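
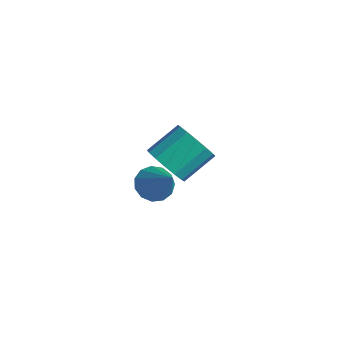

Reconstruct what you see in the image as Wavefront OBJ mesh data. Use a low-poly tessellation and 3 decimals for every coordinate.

v 0.32 -3.829 3.314
v 0.695 -4.191 2.893
v 1.48 -3.971 4.466
v 0.792 -3.83 2.839
v 0.74 -3.469 2.936
v 0.554 -3.222 3.154
v 0.294 -3.169 3.422
v 0.042 -3.325 3.656
v -0.121 -3.641 3.782
v -0.144 -4.017 3.759
v -0.02 -4.334 3.595
v 0.212 -4.49 3.342
v 0.479 -4.437 3.08
v -3.059 -0.982 0.522
v -2.365 -0.711 0.035
v -2.248 0.493 0.87
v -2.941 0.222 1.358
v -2.735 -0.531 -0.173
v -2.617 0.673 0.662
v -3.191 -0.472 -0.195
v -3.073 0.732 0.641
v -3.612 -0.549 -0.024
v -3.494 0.655 0.811
v -3.885 -0.742 0.293
v -3.767 0.462 1.128
v -3.936 -1 0.672
v -3.818 0.204 1.507
v -3.752 -1.253 1.01
v -3.635 -0.049 1.845
v -3.383 -1.433 1.218
v -3.265 -0.229 2.053
v -2.927 -1.492 1.239
v -2.809 -0.288 2.075
v -2.506 -1.415 1.069
v -2.388 -0.211 1.904
v -2.233 -1.222 0.752
v -2.115 -0.018 1.587
v -2.182 -0.964 0.373
v -2.064 0.24 1.208
f 2 1 4
f 2 4 3
f 4 1 5
f 4 5 3
f 5 1 6
f 5 6 3
f 6 1 7
f 6 7 3
f 7 1 8
f 7 8 3
f 8 1 9
f 8 9 3
f 9 1 10
f 9 10 3
f 10 1 11
f 10 11 3
f 11 1 12
f 11 12 3
f 12 1 13
f 12 13 3
f 13 1 2
f 13 2 3
f 15 14 18
f 15 18 16
f 16 18 19
f 16 19 17
f 18 14 20
f 18 20 19
f 19 20 21
f 19 21 17
f 20 14 22
f 20 22 21
f 21 22 23
f 21 23 17
f 22 14 24
f 22 24 23
f 23 24 25
f 23 25 17
f 24 14 26
f 24 26 25
f 25 26 27
f 25 27 17
f 26 14 28
f 26 28 27
f 27 28 29
f 27 29 17
f 28 14 30
f 28 30 29
f 29 30 31
f 29 31 17
f 30 14 32
f 30 32 31
f 31 32 33
f 31 33 17
f 32 14 34
f 32 34 33
f 33 34 35
f 33 35 17
f 34 14 36
f 34 36 35
f 35 36 37
f 35 37 17
f 36 14 38
f 36 38 37
f 37 38 39
f 37 39 17
f 38 14 15
f 38 15 39
f 39 15 16
f 39 16 17



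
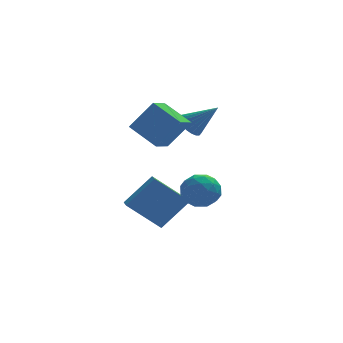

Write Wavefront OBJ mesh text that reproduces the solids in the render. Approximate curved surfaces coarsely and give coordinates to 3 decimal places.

v -0.218 0.034 -3.868
v 1.134 0.373 -2.42
v -0.216 1.017 -4.1
v 1.136 1.356 -2.652
v 1.344 -0.296 -5.248
v 2.696 0.043 -3.8
v 1.346 0.687 -5.48
v 2.698 1.026 -4.032
v 3.159 3.295 -0.223
v 3.653 3.805 -0.522
v 4.421 2.805 1.023
v 3.502 3.981 -0.3
v 3.292 4.037 -0.065
v 3.059 3.966 0.142
v 2.843 3.778 0.286
v 2.682 3.507 0.343
v 2.604 3.199 0.301
v 2.621 2.908 0.169
v 2.732 2.684 -0.032
v 2.917 2.566 -0.265
v 3.143 2.573 -0.491
v 3.373 2.706 -0.671
v 3.565 2.94 -0.773
v 3.687 3.236 -0.781
v 3.719 3.542 -0.692
v 1.826 1.089 -0.662
v 1.155 0.027 -0.227
v 0.731 2.145 0.223
v 0.059 1.083 0.659
v 2.921 0.997 0.801
v 2.249 -0.065 1.237
v 1.825 2.053 1.687
v 1.154 0.991 2.122
v 2.757 -1.797 -1.419
v 3.407 -2.534 -1.313
v 2.193 -2.486 -2.747
v 2.843 -3.223 -2.641
v 2.093 -3.129 -2.004
v 2.442 -2.704 -1.183
v 3.158 -2.316 -2.877
v 3.507 -1.891 -2.056
v 3.655 -2.855 -2.215
v 2.997 -3.358 -1.675
v 2.603 -1.662 -2.385
v 1.945 -2.165 -1.845
v 3.132 -2.105 -1.249
v 2.468 -2.915 -2.811
v 2.028 -2.86 -2.436
v 2.41 -3.293 -2.374
v 2.565 -2.205 -1.172
v 2.947 -2.638 -1.11
v 2.175 -2.988 -1.516
v 2.653 -2.382 -2.95
v 3.035 -2.815 -2.888
v 3.19 -1.727 -1.686
v 3.572 -2.16 -1.624
v 3.425 -2.032 -2.544
v 3.659 -2.727 -1.717
v 3.327 -3.132 -2.498
v 3.513 -2.599 -2.637
v 3.718 -2.349 -2.154
v 3.273 -3.023 -1.4
v 2.941 -3.427 -2.181
v 2.501 -3.372 -1.806
v 2.706 -3.122 -1.323
v 3.418 -3.211 -1.93
v 2.659 -1.593 -1.879
v 2.327 -1.997 -2.66
v 2.894 -1.898 -2.737
v 3.099 -1.648 -2.254
v 2.273 -1.888 -1.562
v 1.941 -2.293 -2.343
v 1.882 -2.671 -1.906
v 2.087 -2.421 -1.423
v 2.182 -1.809 -2.13
f 2 4 1
f 5 2 1
f 1 4 3
f 3 5 1
f 2 8 4
f 6 2 5
f 6 8 2
f 4 8 3
f 7 5 3
f 3 8 7
f 7 6 5
f 8 6 7
f 10 9 12
f 10 12 11
f 12 9 13
f 12 13 11
f 13 9 14
f 13 14 11
f 14 9 15
f 14 15 11
f 15 9 16
f 15 16 11
f 16 9 17
f 16 17 11
f 17 9 18
f 17 18 11
f 18 9 19
f 18 19 11
f 19 9 20
f 19 20 11
f 20 9 21
f 20 21 11
f 21 9 22
f 21 22 11
f 22 9 23
f 22 23 11
f 23 9 24
f 23 24 11
f 24 9 25
f 24 25 11
f 25 9 10
f 25 10 11
f 27 29 26
f 30 27 26
f 26 29 28
f 28 30 26
f 27 33 29
f 31 27 30
f 31 33 27
f 29 33 28
f 32 30 28
f 28 33 32
f 32 31 30
f 33 31 32
f 34 71 50
f 71 45 74
f 50 74 39
f 71 74 50
f 34 50 46
f 50 39 51
f 46 51 35
f 50 51 46
f 34 46 55
f 46 35 56
f 55 56 41
f 46 56 55
f 34 55 67
f 55 41 70
f 67 70 44
f 55 70 67
f 34 67 71
f 67 44 75
f 71 75 45
f 67 75 71
f 35 51 62
f 51 39 65
f 62 65 43
f 51 65 62
f 39 74 52
f 74 45 73
f 52 73 38
f 74 73 52
f 45 75 72
f 75 44 68
f 72 68 36
f 75 68 72
f 44 70 69
f 70 41 57
f 69 57 40
f 70 57 69
f 41 56 61
f 56 35 58
f 61 58 42
f 56 58 61
f 37 63 49
f 63 43 64
f 49 64 38
f 63 64 49
f 37 49 47
f 49 38 48
f 47 48 36
f 49 48 47
f 37 47 54
f 47 36 53
f 54 53 40
f 47 53 54
f 37 54 59
f 54 40 60
f 59 60 42
f 54 60 59
f 37 59 63
f 59 42 66
f 63 66 43
f 59 66 63
f 38 64 52
f 64 43 65
f 52 65 39
f 64 65 52
f 36 48 72
f 48 38 73
f 72 73 45
f 48 73 72
f 40 53 69
f 53 36 68
f 69 68 44
f 53 68 69
f 42 60 61
f 60 40 57
f 61 57 41
f 60 57 61
f 43 66 62
f 66 42 58
f 62 58 35
f 66 58 62



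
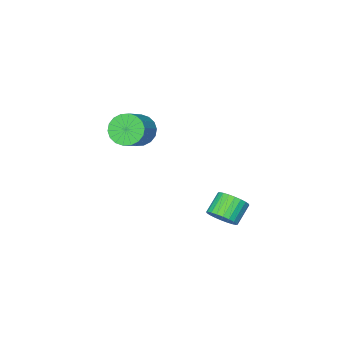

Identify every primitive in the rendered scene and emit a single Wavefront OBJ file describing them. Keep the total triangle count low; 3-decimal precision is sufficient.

v -1.396 -3.928 1.702
v -0.744 -4.433 1.101
v 0.508 -3.836 1.957
v -0.144 -3.332 2.558
v -0.789 -4.034 0.889
v 0.463 -3.437 1.745
v -0.954 -3.615 0.838
v 0.298 -3.018 1.694
v -1.207 -3.257 0.958
v 0.045 -2.66 1.814
v -1.497 -3.032 1.225
v -0.245 -2.436 2.081
v -1.767 -2.985 1.587
v -0.515 -2.388 2.443
v -1.963 -3.125 1.972
v -0.712 -2.528 2.828
v -2.048 -3.424 2.303
v -0.796 -2.827 3.159
v -2.003 -3.823 2.515
v -0.751 -3.226 3.371
v -1.838 -4.242 2.566
v -0.586 -3.645 3.422
v -1.585 -4.6 2.446
v -0.333 -4.003 3.302
v -1.295 -4.824 2.179
v -0.043 -4.228 3.035
v -1.025 -4.872 1.817
v 0.227 -4.275 2.673
v -0.828 -4.732 1.432
v 0.423 -4.135 2.288
v -1.401 2.74 -1.413
v -0.846 2.321 -0.908
v -1.843 2.041 -0.042
v -2.399 2.46 -0.547
v -0.825 2.632 -0.784
v -1.823 2.353 0.082
v -0.892 2.959 -0.755
v -1.89 2.68 0.11
v -1.037 3.253 -0.827
v -2.034 2.974 0.038
v -1.237 3.469 -0.988
v -2.235 3.19 -0.123
v -1.462 3.574 -1.214
v -2.46 3.295 -0.348
v -1.678 3.552 -1.47
v -2.676 3.273 -0.604
v -1.852 3.406 -1.717
v -2.849 3.127 -0.852
v -1.957 3.159 -1.918
v -2.954 2.879 -1.052
v -1.977 2.847 -2.042
v -2.975 2.568 -1.176
v -1.91 2.52 -2.07
v -2.908 2.241 -1.205
v -1.766 2.226 -1.998
v -2.763 1.947 -1.133
v -1.565 2.01 -1.837
v -2.563 1.731 -0.972
v -1.34 1.905 -1.612
v -2.338 1.626 -0.746
v -1.124 1.927 -1.356
v -2.122 1.648 -0.49
v -0.951 2.073 -1.108
v -1.948 1.794 -0.243
f 2 1 5
f 2 5 3
f 3 5 6
f 3 6 4
f 5 1 7
f 5 7 6
f 6 7 8
f 6 8 4
f 7 1 9
f 7 9 8
f 8 9 10
f 8 10 4
f 9 1 11
f 9 11 10
f 10 11 12
f 10 12 4
f 11 1 13
f 11 13 12
f 12 13 14
f 12 14 4
f 13 1 15
f 13 15 14
f 14 15 16
f 14 16 4
f 15 1 17
f 15 17 16
f 16 17 18
f 16 18 4
f 17 1 19
f 17 19 18
f 18 19 20
f 18 20 4
f 19 1 21
f 19 21 20
f 20 21 22
f 20 22 4
f 21 1 23
f 21 23 22
f 22 23 24
f 22 24 4
f 23 1 25
f 23 25 24
f 24 25 26
f 24 26 4
f 25 1 27
f 25 27 26
f 26 27 28
f 26 28 4
f 27 1 29
f 27 29 28
f 28 29 30
f 28 30 4
f 29 1 2
f 29 2 30
f 30 2 3
f 30 3 4
f 32 31 35
f 32 35 33
f 33 35 36
f 33 36 34
f 35 31 37
f 35 37 36
f 36 37 38
f 36 38 34
f 37 31 39
f 37 39 38
f 38 39 40
f 38 40 34
f 39 31 41
f 39 41 40
f 40 41 42
f 40 42 34
f 41 31 43
f 41 43 42
f 42 43 44
f 42 44 34
f 43 31 45
f 43 45 44
f 44 45 46
f 44 46 34
f 45 31 47
f 45 47 46
f 46 47 48
f 46 48 34
f 47 31 49
f 47 49 48
f 48 49 50
f 48 50 34
f 49 31 51
f 49 51 50
f 50 51 52
f 50 52 34
f 51 31 53
f 51 53 52
f 52 53 54
f 52 54 34
f 53 31 55
f 53 55 54
f 54 55 56
f 54 56 34
f 55 31 57
f 55 57 56
f 56 57 58
f 56 58 34
f 57 31 59
f 57 59 58
f 58 59 60
f 58 60 34
f 59 31 61
f 59 61 60
f 60 61 62
f 60 62 34
f 61 31 63
f 61 63 62
f 62 63 64
f 62 64 34
f 63 31 32
f 63 32 64
f 64 32 33
f 64 33 34



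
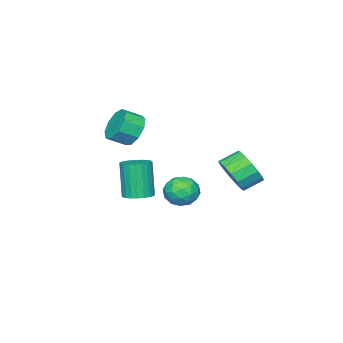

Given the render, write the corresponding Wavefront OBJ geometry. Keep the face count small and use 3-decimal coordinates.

v -1.339 3.625 -1.458
v -0.63 4.207 -0.886
v -1.513 4.736 -0.33
v -2.221 4.155 -0.902
v -0.734 4.513 -1.342
v -1.617 5.042 -0.786
v -1 4.581 -1.829
v -1.883 5.11 -1.273
v -1.356 4.394 -2.217
v -2.239 4.923 -1.661
v -1.708 4 -2.401
v -2.591 4.529 -1.845
v -1.961 3.506 -2.333
v -2.844 4.035 -1.777
v -2.047 3.044 -2.03
v -2.93 3.573 -1.474
v -1.943 2.738 -1.574
v -2.826 3.267 -1.018
v -1.677 2.67 -1.087
v -2.56 3.199 -0.531
v -1.321 2.857 -0.699
v -2.204 3.386 -0.143
v -0.969 3.251 -0.515
v -1.852 3.78 0.041
v -0.716 3.745 -0.583
v -1.599 4.274 -0.027
v 0.91 3.58 -1.757
v 1.558 3.529 -1.084
v 1.322 2.211 -2.256
v 1.97 2.16 -1.583
v 1.061 2.126 -1.362
v 0.807 2.972 -1.053
v 2.073 2.768 -2.287
v 1.819 3.614 -1.978
v 2.277 3.028 -1.411
v 1.652 2.631 -0.839
v 1.228 3.109 -2.501
v 0.603 2.712 -1.929
v 1.198 3.674 -1.376
v 1.682 2.066 -1.964
v 1.148 2.045 -1.833
v 1.529 2.015 -1.438
v 0.756 3.347 -1.358
v 1.137 3.317 -0.963
v 0.845 2.492 -1.126
v 1.743 2.423 -2.377
v 2.124 2.393 -1.982
v 1.351 3.725 -1.902
v 1.732 3.695 -1.507
v 2.035 3.248 -2.214
v 2.001 3.35 -1.173
v 2.243 2.545 -1.467
v 2.304 2.903 -1.881
v 2.154 3.4 -1.699
v 1.634 3.117 -0.837
v 1.876 2.312 -1.131
v 1.342 2.292 -1.001
v 1.192 2.789 -0.819
v 2.056 2.822 -1.03
v 1.004 3.428 -2.209
v 1.246 2.623 -2.503
v 1.688 2.951 -2.521
v 1.538 3.448 -2.339
v 0.637 3.195 -1.873
v 0.879 2.39 -2.167
v 0.726 2.34 -1.641
v 0.576 2.837 -1.459
v 0.824 2.918 -2.31
v -0.028 -1.331 0.607
v 0.441 -1.527 -0.266
v 1.216 -2.104 0.28
v 0.748 -1.909 1.153
v 0.685 -0.941 0.007
v 1.46 -1.518 0.553
v 0.596 -0.538 0.561
v 1.371 -1.115 1.107
v 0.215 -0.506 1.137
v 0.99 -1.083 1.682
v -0.28 -0.86 1.464
v 0.495 -1.438 2.01
v -0.656 -1.435 1.391
v 0.119 -2.012 1.936
v -0.739 -1.961 0.951
v 0.037 -2.539 1.496
v -0.488 -2.193 0.35
v 0.287 -2.77 0.895
v -0.022 -2.021 -0.131
v 0.753 -2.598 0.415
v -0.703 -1.724 -4.312
v 0.066 -1.508 -4.125
v -0.308 -1.981 -2.041
v -1.077 -2.196 -2.228
v -0.087 -1.23 -4.09
v -0.462 -1.703 -2.005
v -0.334 -1.026 -4.088
v -0.709 -1.499 -2.003
v -0.637 -0.929 -4.12
v -1.012 -1.402 -2.036
v -0.95 -0.953 -4.182
v -1.325 -1.426 -2.097
v -1.226 -1.094 -4.263
v -1.6 -1.567 -2.179
v -1.421 -1.331 -4.352
v -1.796 -1.804 -2.268
v -1.508 -1.628 -4.435
v -1.882 -2.1 -2.351
v -1.472 -1.939 -4.499
v -1.846 -2.412 -2.415
v -1.318 -2.217 -4.535
v -1.693 -2.69 -2.45
v -1.071 -2.421 -4.537
v -1.446 -2.894 -2.452
v -0.768 -2.518 -4.504
v -1.143 -2.991 -2.42
v -0.455 -2.494 -4.443
v -0.83 -2.967 -2.358
v -0.18 -2.353 -4.361
v -0.554 -2.826 -2.277
v 0.016 -2.116 -4.272
v -0.359 -2.589 -2.188
v 0.102 -1.82 -4.189
v -0.272 -2.292 -2.105
f 2 1 5
f 2 5 3
f 3 5 6
f 3 6 4
f 5 1 7
f 5 7 6
f 6 7 8
f 6 8 4
f 7 1 9
f 7 9 8
f 8 9 10
f 8 10 4
f 9 1 11
f 9 11 10
f 10 11 12
f 10 12 4
f 11 1 13
f 11 13 12
f 12 13 14
f 12 14 4
f 13 1 15
f 13 15 14
f 14 15 16
f 14 16 4
f 15 1 17
f 15 17 16
f 16 17 18
f 16 18 4
f 17 1 19
f 17 19 18
f 18 19 20
f 18 20 4
f 19 1 21
f 19 21 20
f 20 21 22
f 20 22 4
f 21 1 23
f 21 23 22
f 22 23 24
f 22 24 4
f 23 1 25
f 23 25 24
f 24 25 26
f 24 26 4
f 25 1 2
f 25 2 26
f 26 2 3
f 26 3 4
f 27 64 43
f 64 38 67
f 43 67 32
f 64 67 43
f 27 43 39
f 43 32 44
f 39 44 28
f 43 44 39
f 27 39 48
f 39 28 49
f 48 49 34
f 39 49 48
f 27 48 60
f 48 34 63
f 60 63 37
f 48 63 60
f 27 60 64
f 60 37 68
f 64 68 38
f 60 68 64
f 28 44 55
f 44 32 58
f 55 58 36
f 44 58 55
f 32 67 45
f 67 38 66
f 45 66 31
f 67 66 45
f 38 68 65
f 68 37 61
f 65 61 29
f 68 61 65
f 37 63 62
f 63 34 50
f 62 50 33
f 63 50 62
f 34 49 54
f 49 28 51
f 54 51 35
f 49 51 54
f 30 56 42
f 56 36 57
f 42 57 31
f 56 57 42
f 30 42 40
f 42 31 41
f 40 41 29
f 42 41 40
f 30 40 47
f 40 29 46
f 47 46 33
f 40 46 47
f 30 47 52
f 47 33 53
f 52 53 35
f 47 53 52
f 30 52 56
f 52 35 59
f 56 59 36
f 52 59 56
f 31 57 45
f 57 36 58
f 45 58 32
f 57 58 45
f 29 41 65
f 41 31 66
f 65 66 38
f 41 66 65
f 33 46 62
f 46 29 61
f 62 61 37
f 46 61 62
f 35 53 54
f 53 33 50
f 54 50 34
f 53 50 54
f 36 59 55
f 59 35 51
f 55 51 28
f 59 51 55
f 70 69 73
f 70 73 71
f 71 73 74
f 71 74 72
f 73 69 75
f 73 75 74
f 74 75 76
f 74 76 72
f 75 69 77
f 75 77 76
f 76 77 78
f 76 78 72
f 77 69 79
f 77 79 78
f 78 79 80
f 78 80 72
f 79 69 81
f 79 81 80
f 80 81 82
f 80 82 72
f 81 69 83
f 81 83 82
f 82 83 84
f 82 84 72
f 83 69 85
f 83 85 84
f 84 85 86
f 84 86 72
f 85 69 87
f 85 87 86
f 86 87 88
f 86 88 72
f 87 69 70
f 87 70 88
f 88 70 71
f 88 71 72
f 90 89 93
f 90 93 91
f 91 93 94
f 91 94 92
f 93 89 95
f 93 95 94
f 94 95 96
f 94 96 92
f 95 89 97
f 95 97 96
f 96 97 98
f 96 98 92
f 97 89 99
f 97 99 98
f 98 99 100
f 98 100 92
f 99 89 101
f 99 101 100
f 100 101 102
f 100 102 92
f 101 89 103
f 101 103 102
f 102 103 104
f 102 104 92
f 103 89 105
f 103 105 104
f 104 105 106
f 104 106 92
f 105 89 107
f 105 107 106
f 106 107 108
f 106 108 92
f 107 89 109
f 107 109 108
f 108 109 110
f 108 110 92
f 109 89 111
f 109 111 110
f 110 111 112
f 110 112 92
f 111 89 113
f 111 113 112
f 112 113 114
f 112 114 92
f 113 89 115
f 113 115 114
f 114 115 116
f 114 116 92
f 115 89 117
f 115 117 116
f 116 117 118
f 116 118 92
f 117 89 119
f 117 119 118
f 118 119 120
f 118 120 92
f 119 89 121
f 119 121 120
f 120 121 122
f 120 122 92
f 121 89 90
f 121 90 122
f 122 90 91
f 122 91 92



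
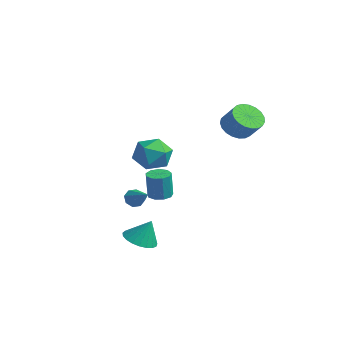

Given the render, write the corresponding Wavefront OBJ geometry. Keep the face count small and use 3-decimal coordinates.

v -2.08 -1.783 -3.272
v -1.812 -2.054 -3.774
v -0.64 -1.777 -2.508
v -1.802 -1.573 -3.797
v -1.955 -1.215 -3.512
v -2.181 -1.19 -3.087
v -2.348 -1.513 -2.77
v -2.357 -1.994 -2.747
v -2.205 -2.352 -3.032
v -1.979 -2.377 -3.457
v -1.942 -0.52 0.616
v -0.834 -0.123 0.387
v -1.426 -2.297 0.033
v -0.318 -1.9 -0.196
v -0.705 -1.979 0.936
v -1.024 -0.881 1.296
v -1.236 -1.539 -0.876
v -1.555 -0.441 -0.516
v -0.398 -0.753 -0.535
v -0.069 -1.025 0.585
v -2.191 -1.395 -0.165
v -1.862 -1.667 0.955
v 1.734 2.215 2.477
v 2.295 2.711 1.86
v 3.208 2.88 2.827
v 2.646 2.385 3.443
v 2.07 3.004 2.022
v 2.982 3.173 2.988
v 1.786 3.16 2.262
v 2.699 3.329 3.229
v 1.493 3.153 2.54
v 2.406 3.322 3.506
v 1.242 2.984 2.806
v 2.155 3.153 3.773
v 1.076 2.682 3.016
v 1.989 2.851 3.982
v 1.024 2.3 3.132
v 1.936 2.469 4.099
v 1.094 1.902 3.135
v 2.007 2.071 4.102
v 1.275 1.559 3.025
v 2.188 1.728 3.991
v 1.535 1.33 2.819
v 2.448 1.499 3.786
v 1.83 1.253 2.554
v 2.742 1.422 3.521
v 2.108 1.343 2.276
v 3.02 1.512 3.243
v 2.321 1.584 2.033
v 3.234 1.753 2.999
v 2.433 1.934 1.866
v 3.345 2.103 2.833
v 2.424 2.333 1.805
v 3.336 2.502 2.771
v 2.095 -3.852 -4.302
v 3.033 -4.013 -4.533
v 2.505 -3.388 -2.958
v 2.982 -3.626 -4.651
v 2.778 -3.279 -4.709
v 2.455 -3.03 -4.696
v 2.07 -2.924 -4.615
v 1.689 -2.978 -4.48
v 1.379 -3.183 -4.314
v 1.192 -3.504 -4.147
v 1.161 -3.885 -4.006
v 1.292 -4.26 -3.916
v 1.561 -4.565 -3.893
v 1.923 -4.747 -3.941
v 2.315 -4.774 -4.051
v 2.668 -4.641 -4.205
v 2.922 -4.372 -4.375
v 1.248 -2.138 -1.776
v 1.641 -2.683 -1.877
v 1.786 -2.868 -0.304
v 1.392 -2.322 -0.204
v 1.903 -2.3 -1.856
v 2.048 -2.484 -0.283
v 1.859 -1.84 -1.798
v 2.004 -2.025 -0.225
v 1.528 -1.52 -1.73
v 1.673 -1.705 -0.157
v 1.066 -1.489 -1.683
v 1.211 -1.673 -0.111
v 0.689 -1.761 -1.681
v 0.834 -1.946 -0.108
v 0.574 -2.21 -1.723
v 0.718 -2.394 -0.15
v 0.773 -2.625 -1.79
v 0.918 -2.809 -0.217
v 1.195 -2.812 -1.851
v 1.34 -2.996 -0.278
f 2 1 4
f 2 4 3
f 4 1 5
f 4 5 3
f 5 1 6
f 5 6 3
f 6 1 7
f 6 7 3
f 7 1 8
f 7 8 3
f 8 1 9
f 8 9 3
f 9 1 10
f 9 10 3
f 10 1 2
f 10 2 3
f 11 22 16
f 11 16 12
f 11 12 18
f 11 18 21
f 11 21 22
f 12 16 20
f 16 22 15
f 22 21 13
f 21 18 17
f 18 12 19
f 14 20 15
f 14 15 13
f 14 13 17
f 14 17 19
f 14 19 20
f 15 20 16
f 13 15 22
f 17 13 21
f 19 17 18
f 20 19 12
f 24 23 27
f 24 27 25
f 25 27 28
f 25 28 26
f 27 23 29
f 27 29 28
f 28 29 30
f 28 30 26
f 29 23 31
f 29 31 30
f 30 31 32
f 30 32 26
f 31 23 33
f 31 33 32
f 32 33 34
f 32 34 26
f 33 23 35
f 33 35 34
f 34 35 36
f 34 36 26
f 35 23 37
f 35 37 36
f 36 37 38
f 36 38 26
f 37 23 39
f 37 39 38
f 38 39 40
f 38 40 26
f 39 23 41
f 39 41 40
f 40 41 42
f 40 42 26
f 41 23 43
f 41 43 42
f 42 43 44
f 42 44 26
f 43 23 45
f 43 45 44
f 44 45 46
f 44 46 26
f 45 23 47
f 45 47 46
f 46 47 48
f 46 48 26
f 47 23 49
f 47 49 48
f 48 49 50
f 48 50 26
f 49 23 51
f 49 51 50
f 50 51 52
f 50 52 26
f 51 23 53
f 51 53 52
f 52 53 54
f 52 54 26
f 53 23 24
f 53 24 54
f 54 24 25
f 54 25 26
f 56 55 58
f 56 58 57
f 58 55 59
f 58 59 57
f 59 55 60
f 59 60 57
f 60 55 61
f 60 61 57
f 61 55 62
f 61 62 57
f 62 55 63
f 62 63 57
f 63 55 64
f 63 64 57
f 64 55 65
f 64 65 57
f 65 55 66
f 65 66 57
f 66 55 67
f 66 67 57
f 67 55 68
f 67 68 57
f 68 55 69
f 68 69 57
f 69 55 70
f 69 70 57
f 70 55 71
f 70 71 57
f 71 55 56
f 71 56 57
f 73 72 76
f 73 76 74
f 74 76 77
f 74 77 75
f 76 72 78
f 76 78 77
f 77 78 79
f 77 79 75
f 78 72 80
f 78 80 79
f 79 80 81
f 79 81 75
f 80 72 82
f 80 82 81
f 81 82 83
f 81 83 75
f 82 72 84
f 82 84 83
f 83 84 85
f 83 85 75
f 84 72 86
f 84 86 85
f 85 86 87
f 85 87 75
f 86 72 88
f 86 88 87
f 87 88 89
f 87 89 75
f 88 72 90
f 88 90 89
f 89 90 91
f 89 91 75
f 90 72 73
f 90 73 91
f 91 73 74
f 91 74 75



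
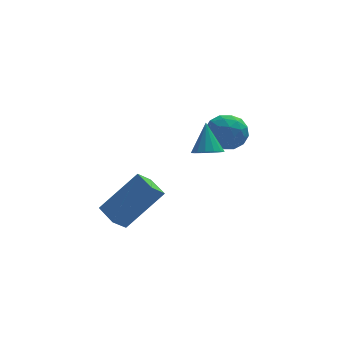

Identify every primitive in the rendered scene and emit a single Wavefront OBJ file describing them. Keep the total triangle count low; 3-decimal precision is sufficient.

v 3.929 4.345 3.532
v 4.569 3.663 3.526
v 2.851 3.337 3.194
v 3.491 2.655 3.188
v 3.257 3.069 3.994
v 3.923 3.692 4.202
v 3.497 3.308 2.518
v 4.163 3.931 2.726
v 4.302 3.022 2.899
v 4.154 2.874 3.811
v 3.266 4.126 2.909
v 3.118 3.978 3.821
v 4.343 4.093 3.559
v 3.077 2.907 3.161
v 2.939 3.151 3.635
v 3.315 2.75 3.631
v 3.964 4.11 3.956
v 4.34 3.709 3.952
v 3.569 3.36 4.228
v 3.08 3.291 2.768
v 3.456 2.89 2.764
v 4.105 4.25 3.089
v 4.481 3.849 3.085
v 3.851 3.64 2.492
v 4.563 3.315 3.186
v 3.929 2.722 2.988
v 3.933 3.106 2.594
v 4.324 3.472 2.716
v 4.476 3.228 3.722
v 3.843 2.635 3.524
v 3.705 2.879 3.997
v 4.097 3.245 4.12
v 4.319 2.851 3.354
v 3.577 4.365 3.196
v 2.944 3.772 2.998
v 3.323 3.755 2.6
v 3.715 4.121 2.723
v 3.491 4.278 3.732
v 2.857 3.685 3.534
v 3.096 3.528 4.004
v 3.487 3.894 4.126
v 3.101 4.149 3.366
v 2.692 2.049 3.13
v 3.335 2.16 3.029
v 2.748 2.831 4.35
v 3.175 2.418 2.872
v 2.886 2.577 2.783
v 2.544 2.594 2.788
v 2.243 2.466 2.884
v 2.062 2.226 3.046
v 2.049 1.938 3.23
v 2.209 1.681 3.388
v 2.498 1.522 3.476
v 2.84 1.505 3.472
v 3.141 1.633 3.376
v 3.322 1.873 3.214
v -1.495 -1.572 1.839
v 0.003 -1.316 3.402
v -1.883 -0.609 2.053
v -0.384 -0.352 3.615
v -0.956 -1.228 1.265
v 0.543 -0.971 2.827
v -1.343 -0.264 1.478
v 0.155 -0.008 3.041
f 1 38 17
f 38 12 41
f 17 41 6
f 38 41 17
f 1 17 13
f 17 6 18
f 13 18 2
f 17 18 13
f 1 13 22
f 13 2 23
f 22 23 8
f 13 23 22
f 1 22 34
f 22 8 37
f 34 37 11
f 22 37 34
f 1 34 38
f 34 11 42
f 38 42 12
f 34 42 38
f 2 18 29
f 18 6 32
f 29 32 10
f 18 32 29
f 6 41 19
f 41 12 40
f 19 40 5
f 41 40 19
f 12 42 39
f 42 11 35
f 39 35 3
f 42 35 39
f 11 37 36
f 37 8 24
f 36 24 7
f 37 24 36
f 8 23 28
f 23 2 25
f 28 25 9
f 23 25 28
f 4 30 16
f 30 10 31
f 16 31 5
f 30 31 16
f 4 16 14
f 16 5 15
f 14 15 3
f 16 15 14
f 4 14 21
f 14 3 20
f 21 20 7
f 14 20 21
f 4 21 26
f 21 7 27
f 26 27 9
f 21 27 26
f 4 26 30
f 26 9 33
f 30 33 10
f 26 33 30
f 5 31 19
f 31 10 32
f 19 32 6
f 31 32 19
f 3 15 39
f 15 5 40
f 39 40 12
f 15 40 39
f 7 20 36
f 20 3 35
f 36 35 11
f 20 35 36
f 9 27 28
f 27 7 24
f 28 24 8
f 27 24 28
f 10 33 29
f 33 9 25
f 29 25 2
f 33 25 29
f 44 43 46
f 44 46 45
f 46 43 47
f 46 47 45
f 47 43 48
f 47 48 45
f 48 43 49
f 48 49 45
f 49 43 50
f 49 50 45
f 50 43 51
f 50 51 45
f 51 43 52
f 51 52 45
f 52 43 53
f 52 53 45
f 53 43 54
f 53 54 45
f 54 43 55
f 54 55 45
f 55 43 56
f 55 56 45
f 56 43 44
f 56 44 45
f 58 60 57
f 61 58 57
f 57 60 59
f 59 61 57
f 58 64 60
f 62 58 61
f 62 64 58
f 60 64 59
f 63 61 59
f 59 64 63
f 63 62 61
f 64 62 63



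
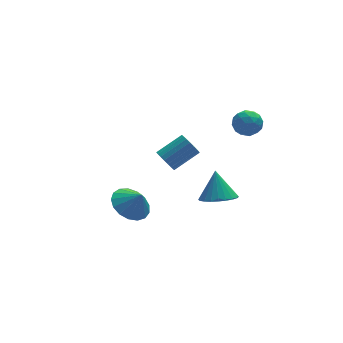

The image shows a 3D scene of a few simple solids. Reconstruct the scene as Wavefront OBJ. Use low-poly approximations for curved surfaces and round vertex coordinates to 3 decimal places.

v -2.83 -3.696 0.89
v -1.836 -3.576 0.459
v -2.37 -4.124 1.83
v -1.92 -3.124 0.706
v -2.213 -2.804 0.995
v -2.646 -2.687 1.261
v -3.122 -2.802 1.441
v -3.531 -3.121 1.495
v -3.779 -3.572 1.411
v -3.81 -4.052 1.207
v -3.616 -4.45 0.931
v -3.242 -4.675 0.646
v -2.773 -4.676 0.416
v -2.318 -4.452 0.295
v -1.98 -4.055 0.311
v 3.345 -1.165 4.124
v 4.153 -0.955 4.233
v 3.727 -2.365 3.607
v 4.535 -2.155 3.716
v 4.046 -2.303 4.384
v 3.809 -1.562 4.703
v 4.071 -1.758 3.137
v 3.834 -1.017 3.456
v 4.601 -1.321 3.622
v 4.585 -1.658 4.393
v 3.295 -1.662 3.447
v 3.279 -1.999 4.218
v 3.715 -0.955 4.224
v 4.165 -2.365 3.616
v 3.877 -2.453 4.009
v 4.352 -2.329 4.072
v 3.514 -1.312 4.5
v 3.988 -1.188 4.564
v 3.925 -1.98 4.653
v 3.892 -2.132 3.276
v 4.366 -2.008 3.34
v 3.528 -0.991 3.768
v 4.003 -0.867 3.831
v 3.955 -1.34 3.187
v 4.453 -1.046 3.929
v 4.678 -1.752 3.625
v 4.405 -1.519 3.285
v 4.266 -1.083 3.472
v 4.444 -1.245 4.382
v 4.669 -1.95 4.078
v 4.381 -2.037 4.47
v 4.243 -1.601 4.658
v 4.708 -1.46 4.023
v 3.211 -1.37 3.762
v 3.436 -2.075 3.458
v 3.637 -1.719 3.182
v 3.499 -1.283 3.37
v 3.202 -1.568 4.215
v 3.427 -2.274 3.911
v 3.614 -2.237 4.368
v 3.475 -1.801 4.555
v 3.172 -1.86 3.817
v 0.782 2.073 -1.082
v 1.04 2.453 -1.662
v 2.536 2.727 -0.818
v 2.278 2.347 -0.238
v 0.905 2.674 -1.496
v 2.401 2.948 -0.651
v 0.749 2.791 -1.258
v 2.246 3.065 -0.413
v 0.599 2.784 -0.989
v 2.095 3.058 -0.145
v 0.48 2.654 -0.737
v 1.977 2.928 0.108
v 0.414 2.423 -0.544
v 1.91 2.697 0.3
v 0.411 2.132 -0.445
v 1.907 2.406 0.4
v 0.472 1.831 -0.455
v 1.969 2.105 0.389
v 0.587 1.571 -0.574
v 2.083 1.845 0.27
v 0.736 1.398 -0.781
v 2.232 1.673 0.063
v 0.892 1.342 -1.04
v 2.388 1.617 -0.196
v 1.029 1.413 -1.307
v 2.526 1.687 -0.462
v 1.124 1.597 -1.534
v 2.62 1.871 -0.689
v 1.159 1.864 -1.683
v 2.656 2.138 -0.839
v 1.13 2.166 -1.729
v 2.626 2.441 -0.884
v 2.916 -0.374 -2.76
v 3.967 -0.301 -2.875
v 3.024 0.494 -1.22
v 3.841 0.046 -3.061
v 3.574 0.329 -3.202
v 3.207 0.505 -3.275
v 2.796 0.547 -3.27
v 2.403 0.449 -3.187
v 2.088 0.226 -3.039
v 1.899 -0.088 -2.848
v 1.864 -0.446 -2.644
v 1.99 -0.793 -2.458
v 2.257 -1.076 -2.317
v 2.624 -1.253 -2.244
v 3.035 -1.295 -2.249
v 3.428 -1.197 -2.332
v 3.744 -0.974 -2.48
v 3.933 -0.659 -2.671
f 2 1 4
f 2 4 3
f 4 1 5
f 4 5 3
f 5 1 6
f 5 6 3
f 6 1 7
f 6 7 3
f 7 1 8
f 7 8 3
f 8 1 9
f 8 9 3
f 9 1 10
f 9 10 3
f 10 1 11
f 10 11 3
f 11 1 12
f 11 12 3
f 12 1 13
f 12 13 3
f 13 1 14
f 13 14 3
f 14 1 15
f 14 15 3
f 15 1 2
f 15 2 3
f 16 53 32
f 53 27 56
f 32 56 21
f 53 56 32
f 16 32 28
f 32 21 33
f 28 33 17
f 32 33 28
f 16 28 37
f 28 17 38
f 37 38 23
f 28 38 37
f 16 37 49
f 37 23 52
f 49 52 26
f 37 52 49
f 16 49 53
f 49 26 57
f 53 57 27
f 49 57 53
f 17 33 44
f 33 21 47
f 44 47 25
f 33 47 44
f 21 56 34
f 56 27 55
f 34 55 20
f 56 55 34
f 27 57 54
f 57 26 50
f 54 50 18
f 57 50 54
f 26 52 51
f 52 23 39
f 51 39 22
f 52 39 51
f 23 38 43
f 38 17 40
f 43 40 24
f 38 40 43
f 19 45 31
f 45 25 46
f 31 46 20
f 45 46 31
f 19 31 29
f 31 20 30
f 29 30 18
f 31 30 29
f 19 29 36
f 29 18 35
f 36 35 22
f 29 35 36
f 19 36 41
f 36 22 42
f 41 42 24
f 36 42 41
f 19 41 45
f 41 24 48
f 45 48 25
f 41 48 45
f 20 46 34
f 46 25 47
f 34 47 21
f 46 47 34
f 18 30 54
f 30 20 55
f 54 55 27
f 30 55 54
f 22 35 51
f 35 18 50
f 51 50 26
f 35 50 51
f 24 42 43
f 42 22 39
f 43 39 23
f 42 39 43
f 25 48 44
f 48 24 40
f 44 40 17
f 48 40 44
f 59 58 62
f 59 62 60
f 60 62 63
f 60 63 61
f 62 58 64
f 62 64 63
f 63 64 65
f 63 65 61
f 64 58 66
f 64 66 65
f 65 66 67
f 65 67 61
f 66 58 68
f 66 68 67
f 67 68 69
f 67 69 61
f 68 58 70
f 68 70 69
f 69 70 71
f 69 71 61
f 70 58 72
f 70 72 71
f 71 72 73
f 71 73 61
f 72 58 74
f 72 74 73
f 73 74 75
f 73 75 61
f 74 58 76
f 74 76 75
f 75 76 77
f 75 77 61
f 76 58 78
f 76 78 77
f 77 78 79
f 77 79 61
f 78 58 80
f 78 80 79
f 79 80 81
f 79 81 61
f 80 58 82
f 80 82 81
f 81 82 83
f 81 83 61
f 82 58 84
f 82 84 83
f 83 84 85
f 83 85 61
f 84 58 86
f 84 86 85
f 85 86 87
f 85 87 61
f 86 58 88
f 86 88 87
f 87 88 89
f 87 89 61
f 88 58 59
f 88 59 89
f 89 59 60
f 89 60 61
f 91 90 93
f 91 93 92
f 93 90 94
f 93 94 92
f 94 90 95
f 94 95 92
f 95 90 96
f 95 96 92
f 96 90 97
f 96 97 92
f 97 90 98
f 97 98 92
f 98 90 99
f 98 99 92
f 99 90 100
f 99 100 92
f 100 90 101
f 100 101 92
f 101 90 102
f 101 102 92
f 102 90 103
f 102 103 92
f 103 90 104
f 103 104 92
f 104 90 105
f 104 105 92
f 105 90 106
f 105 106 92
f 106 90 107
f 106 107 92
f 107 90 91
f 107 91 92



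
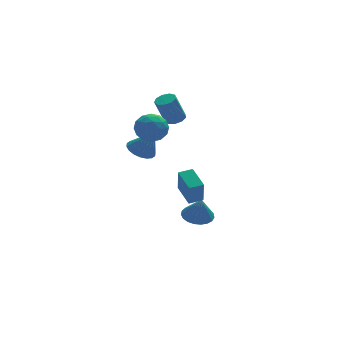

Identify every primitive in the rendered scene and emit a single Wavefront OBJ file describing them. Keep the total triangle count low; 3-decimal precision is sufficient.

v -1.888 0.364 2.773
v -0.834 0.243 2.722
v -1.946 -0.703 4.118
v -0.892 -0.824 4.067
v -1.306 0.106 4.369
v -1.27 0.766 3.537
v -1.51 -1.226 3.303
v -1.474 -0.566 2.471
v -0.6 -0.739 3.05
v -0.474 0.084 3.708
v -2.306 -0.544 3.132
v -2.18 0.279 3.79
v -1.356 0.397 2.629
v -1.424 -0.857 4.211
v -1.667 -0.31 4.388
v -1.047 -0.381 4.358
v -1.613 0.705 3.108
v -0.993 0.634 3.078
v -1.27 0.553 4.046
v -1.787 -1.094 3.762
v -1.167 -1.165 3.732
v -1.733 -0.079 2.482
v -1.113 -0.15 2.452
v -1.51 -1.013 2.794
v -0.599 -0.251 2.792
v -0.633 -0.879 3.583
v -0.996 -1.115 3.133
v -0.976 -0.727 2.645
v -0.525 0.233 3.179
v -0.559 -0.394 3.97
v -0.802 0.152 4.147
v -0.781 0.54 3.658
v -0.388 -0.345 3.372
v -2.221 -0.066 2.87
v -2.255 -0.693 3.661
v -1.999 -1 3.182
v -1.978 -0.612 2.693
v -2.147 0.419 3.257
v -2.181 -0.209 4.048
v -1.804 0.267 4.195
v -1.784 0.655 3.707
v -2.392 -0.115 3.468
v -0.29 -4.011 -0.898
v -0.422 -4.529 0.621
v -0.488 -2.512 -0.404
v -0.621 -3.03 1.114
v 0.581 -3.93 -0.794
v 0.448 -4.448 0.724
v 0.382 -2.431 -0.301
v 0.25 -2.949 1.218
v 1.533 0.301 -4.535
v 2.521 0.336 -4.586
v 1.627 -0.121 -3.005
v 2.427 0.721 -4.474
v 2.179 1.033 -4.373
v 1.819 1.219 -4.299
v 1.41 1.246 -4.266
v 1.022 1.11 -4.28
v 0.722 0.834 -4.338
v 0.562 0.466 -4.43
v 0.57 0.069 -4.54
v 0.745 -0.287 -4.649
v 1.056 -0.542 -4.738
v 1.449 -0.651 -4.793
v 1.857 -0.595 -4.803
v 2.208 -0.384 -4.766
v 2.443 -0.055 -4.69
v -1.11 3.179 -0.106
v -0.36 2.779 -0.553
v -0.39 2.681 1.546
v -0.229 3.181 -0.489
v -0.273 3.583 -0.349
v -0.483 3.904 -0.161
v -0.817 4.081 0.038
v -1.209 4.08 0.208
v -1.581 3.901 0.316
v -1.86 3.578 0.34
v -1.99 3.176 0.276
v -1.946 2.775 0.136
v -1.737 2.453 -0.052
v -1.403 2.276 -0.251
v -1.011 2.277 -0.421
v -0.639 2.457 -0.529
v 0.633 1.888 2.875
v 1.173 1.536 3.06
v 0.526 1.44 4.769
v -0.013 1.792 4.585
v 1.252 1.984 3.115
v 0.605 1.889 4.824
v 1.041 2.387 3.058
v 0.394 2.292 4.767
v 0.64 2.556 2.915
v -0.007 2.461 4.624
v 0.236 2.413 2.754
v -0.411 2.318 4.463
v 0.017 2.024 2.65
v -0.629 1.928 4.359
v 0.087 1.571 2.651
v -0.559 1.475 4.36
v 0.413 1.266 2.757
v -0.234 1.171 4.466
v 0.842 1.252 2.919
v 0.195 1.157 4.628
f 1 38 17
f 38 12 41
f 17 41 6
f 38 41 17
f 1 17 13
f 17 6 18
f 13 18 2
f 17 18 13
f 1 13 22
f 13 2 23
f 22 23 8
f 13 23 22
f 1 22 34
f 22 8 37
f 34 37 11
f 22 37 34
f 1 34 38
f 34 11 42
f 38 42 12
f 34 42 38
f 2 18 29
f 18 6 32
f 29 32 10
f 18 32 29
f 6 41 19
f 41 12 40
f 19 40 5
f 41 40 19
f 12 42 39
f 42 11 35
f 39 35 3
f 42 35 39
f 11 37 36
f 37 8 24
f 36 24 7
f 37 24 36
f 8 23 28
f 23 2 25
f 28 25 9
f 23 25 28
f 4 30 16
f 30 10 31
f 16 31 5
f 30 31 16
f 4 16 14
f 16 5 15
f 14 15 3
f 16 15 14
f 4 14 21
f 14 3 20
f 21 20 7
f 14 20 21
f 4 21 26
f 21 7 27
f 26 27 9
f 21 27 26
f 4 26 30
f 26 9 33
f 30 33 10
f 26 33 30
f 5 31 19
f 31 10 32
f 19 32 6
f 31 32 19
f 3 15 39
f 15 5 40
f 39 40 12
f 15 40 39
f 7 20 36
f 20 3 35
f 36 35 11
f 20 35 36
f 9 27 28
f 27 7 24
f 28 24 8
f 27 24 28
f 10 33 29
f 33 9 25
f 29 25 2
f 33 25 29
f 44 46 43
f 47 44 43
f 43 46 45
f 45 47 43
f 44 50 46
f 48 44 47
f 48 50 44
f 46 50 45
f 49 47 45
f 45 50 49
f 49 48 47
f 50 48 49
f 52 51 54
f 52 54 53
f 54 51 55
f 54 55 53
f 55 51 56
f 55 56 53
f 56 51 57
f 56 57 53
f 57 51 58
f 57 58 53
f 58 51 59
f 58 59 53
f 59 51 60
f 59 60 53
f 60 51 61
f 60 61 53
f 61 51 62
f 61 62 53
f 62 51 63
f 62 63 53
f 63 51 64
f 63 64 53
f 64 51 65
f 64 65 53
f 65 51 66
f 65 66 53
f 66 51 67
f 66 67 53
f 67 51 52
f 67 52 53
f 69 68 71
f 69 71 70
f 71 68 72
f 71 72 70
f 72 68 73
f 72 73 70
f 73 68 74
f 73 74 70
f 74 68 75
f 74 75 70
f 75 68 76
f 75 76 70
f 76 68 77
f 76 77 70
f 77 68 78
f 77 78 70
f 78 68 79
f 78 79 70
f 79 68 80
f 79 80 70
f 80 68 81
f 80 81 70
f 81 68 82
f 81 82 70
f 82 68 83
f 82 83 70
f 83 68 69
f 83 69 70
f 85 84 88
f 85 88 86
f 86 88 89
f 86 89 87
f 88 84 90
f 88 90 89
f 89 90 91
f 89 91 87
f 90 84 92
f 90 92 91
f 91 92 93
f 91 93 87
f 92 84 94
f 92 94 93
f 93 94 95
f 93 95 87
f 94 84 96
f 94 96 95
f 95 96 97
f 95 97 87
f 96 84 98
f 96 98 97
f 97 98 99
f 97 99 87
f 98 84 100
f 98 100 99
f 99 100 101
f 99 101 87
f 100 84 102
f 100 102 101
f 101 102 103
f 101 103 87
f 102 84 85
f 102 85 103
f 103 85 86
f 103 86 87



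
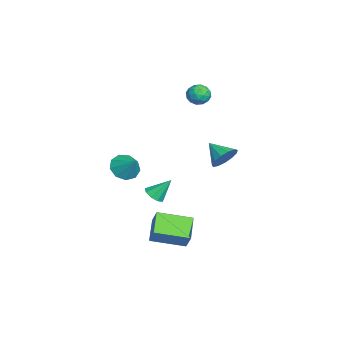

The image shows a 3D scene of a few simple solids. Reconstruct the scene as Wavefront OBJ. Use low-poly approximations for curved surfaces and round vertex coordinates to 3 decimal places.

v 3.508 -2.091 1.594
v 4.217 -2.578 1.266
v 4.332 -1.509 2.506
v 4.17 -2.031 0.958
v 3.814 -1.512 0.948
v 3.315 -1.265 1.24
v 2.906 -1.404 1.698
v 2.779 -1.865 2.107
v 2.993 -2.432 2.276
v 3.449 -2.84 2.126
v 3.932 -2.897 1.727
v 2.962 -0.809 -4.651
v 1.535 -0.656 -3.858
v 2.905 1.251 -5.15
v 1.478 1.403 -4.357
v 3.562 -0.543 -3.623
v 2.135 -0.391 -2.83
v 3.505 1.516 -4.122
v 2.078 1.669 -3.329
v -3.324 2.476 4.057
v -2.93 1.972 3.595
v -4.43 2.008 3.625
v -4.036 1.504 3.163
v -4.022 1.414 3.946
v -3.339 1.703 4.213
v -4.021 2.277 3.007
v -3.338 2.566 3.274
v -3.361 1.85 2.946
v -3.362 1.316 3.527
v -3.998 2.664 3.693
v -3.999 2.13 4.274
v -3.03 2.265 3.864
v -4.33 1.715 3.356
v -4.322 1.662 3.816
v -4.09 1.366 3.545
v -3.27 2.107 4.227
v -3.039 1.811 3.956
v -3.681 1.482 4.162
v -4.321 2.169 3.264
v -4.09 1.873 2.993
v -3.27 2.614 3.675
v -3.038 2.318 3.404
v -3.679 2.498 3.058
v -3.052 1.897 3.211
v -3.702 1.622 2.957
v -3.693 2.076 2.865
v -3.291 2.246 3.022
v -3.052 1.583 3.552
v -3.702 1.308 3.298
v -3.694 1.255 3.759
v -3.293 1.425 3.915
v -3.306 1.511 3.171
v -3.658 2.672 3.922
v -4.308 2.397 3.668
v -4.067 2.555 3.305
v -3.666 2.725 3.461
v -3.658 2.358 4.263
v -4.308 2.083 4.009
v -4.069 1.734 4.198
v -3.667 1.904 4.355
v -4.054 2.469 4.049
v -2.669 3.529 -1.143
v -2.165 2.77 -1.446
v -3.591 2.611 -0.377
v -1.937 2.929 -0.982
v -1.942 3.278 -0.569
v -2.177 3.707 -0.339
v -2.568 4.079 -0.364
v -2.992 4.277 -0.636
v -3.313 4.237 -1.07
v -3.429 3.972 -1.527
v -3.305 3.567 -1.862
v -2.978 3.149 -1.969
v -2.553 2.852 -1.814
v 3.17 -0.505 -0.779
v 3.812 -0.326 -0.914
v 3.15 0.425 0.359
v 3.519 -0.05 -1.145
v 3.062 0.014 -1.205
v 2.656 -0.165 -1.066
v 2.49 -0.503 -0.793
v 2.643 -0.842 -0.513
v 3.042 -1.023 -0.358
v 3.501 -0.962 -0.4
v 3.806 -0.687 -0.619
f 2 1 4
f 2 4 3
f 4 1 5
f 4 5 3
f 5 1 6
f 5 6 3
f 6 1 7
f 6 7 3
f 7 1 8
f 7 8 3
f 8 1 9
f 8 9 3
f 9 1 10
f 9 10 3
f 10 1 11
f 10 11 3
f 11 1 2
f 11 2 3
f 13 15 12
f 16 13 12
f 12 15 14
f 14 16 12
f 13 19 15
f 17 13 16
f 17 19 13
f 15 19 14
f 18 16 14
f 14 19 18
f 18 17 16
f 19 17 18
f 20 57 36
f 57 31 60
f 36 60 25
f 57 60 36
f 20 36 32
f 36 25 37
f 32 37 21
f 36 37 32
f 20 32 41
f 32 21 42
f 41 42 27
f 32 42 41
f 20 41 53
f 41 27 56
f 53 56 30
f 41 56 53
f 20 53 57
f 53 30 61
f 57 61 31
f 53 61 57
f 21 37 48
f 37 25 51
f 48 51 29
f 37 51 48
f 25 60 38
f 60 31 59
f 38 59 24
f 60 59 38
f 31 61 58
f 61 30 54
f 58 54 22
f 61 54 58
f 30 56 55
f 56 27 43
f 55 43 26
f 56 43 55
f 27 42 47
f 42 21 44
f 47 44 28
f 42 44 47
f 23 49 35
f 49 29 50
f 35 50 24
f 49 50 35
f 23 35 33
f 35 24 34
f 33 34 22
f 35 34 33
f 23 33 40
f 33 22 39
f 40 39 26
f 33 39 40
f 23 40 45
f 40 26 46
f 45 46 28
f 40 46 45
f 23 45 49
f 45 28 52
f 49 52 29
f 45 52 49
f 24 50 38
f 50 29 51
f 38 51 25
f 50 51 38
f 22 34 58
f 34 24 59
f 58 59 31
f 34 59 58
f 26 39 55
f 39 22 54
f 55 54 30
f 39 54 55
f 28 46 47
f 46 26 43
f 47 43 27
f 46 43 47
f 29 52 48
f 52 28 44
f 48 44 21
f 52 44 48
f 63 62 65
f 63 65 64
f 65 62 66
f 65 66 64
f 66 62 67
f 66 67 64
f 67 62 68
f 67 68 64
f 68 62 69
f 68 69 64
f 69 62 70
f 69 70 64
f 70 62 71
f 70 71 64
f 71 62 72
f 71 72 64
f 72 62 73
f 72 73 64
f 73 62 74
f 73 74 64
f 74 62 63
f 74 63 64
f 76 75 78
f 76 78 77
f 78 75 79
f 78 79 77
f 79 75 80
f 79 80 77
f 80 75 81
f 80 81 77
f 81 75 82
f 81 82 77
f 82 75 83
f 82 83 77
f 83 75 84
f 83 84 77
f 84 75 85
f 84 85 77
f 85 75 76
f 85 76 77



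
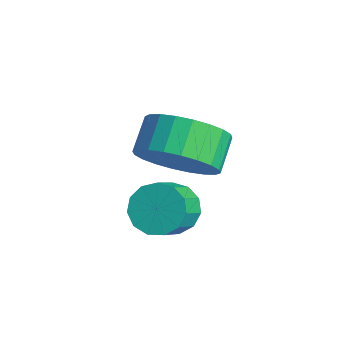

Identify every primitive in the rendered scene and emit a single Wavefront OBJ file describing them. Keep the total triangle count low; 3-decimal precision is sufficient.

v 2.075 0.98 1.627
v 2.408 0.454 2.498
v 1.838 1.095 3.103
v 1.505 1.62 2.233
v 2.702 0.749 2.463
v 2.132 1.389 3.068
v 2.901 1.078 2.301
v 2.33 1.719 2.906
v 2.973 1.393 2.037
v 2.403 2.034 2.642
v 2.909 1.645 1.71
v 2.339 2.285 2.315
v 2.718 1.795 1.37
v 2.148 2.436 1.976
v 2.43 1.822 1.07
v 1.859 2.462 1.676
v 2.087 1.72 0.855
v 1.516 2.361 1.46
v 1.742 1.505 0.757
v 1.172 2.146 1.362
v 1.448 1.211 0.792
v 0.878 1.851 1.397
v 1.25 0.881 0.954
v 0.679 1.522 1.559
v 1.177 0.566 1.218
v 0.607 1.207 1.823
v 1.241 0.315 1.545
v 0.671 0.955 2.15
v 1.432 0.164 1.884
v 0.862 0.805 2.49
v 1.721 0.138 2.184
v 1.15 0.778 2.79
v 2.064 0.239 2.4
v 1.493 0.88 3.005
v 3.343 0.158 1.297
v 3.594 -0.215 0.76
v 4.088 -0.87 1.446
v 3.837 -0.498 1.983
v 3.861 0.066 0.836
v 4.355 -0.59 1.522
v 3.964 0.375 1.058
v 4.458 -0.28 1.744
v 3.869 0.616 1.356
v 4.363 -0.04 2.042
v 3.607 0.711 1.635
v 4.102 0.055 2.321
v 3.262 0.63 1.807
v 3.756 -0.025 2.493
v 2.942 0.4 1.817
v 3.436 -0.256 2.503
v 2.749 0.092 1.662
v 3.243 -0.563 2.348
v 2.745 -0.194 1.391
v 3.239 -0.85 2.077
v 2.931 -0.369 1.09
v 3.425 -1.025 1.776
v 3.247 -0.377 0.855
v 3.742 -1.032 1.541
f 2 1 5
f 2 5 3
f 3 5 6
f 3 6 4
f 5 1 7
f 5 7 6
f 6 7 8
f 6 8 4
f 7 1 9
f 7 9 8
f 8 9 10
f 8 10 4
f 9 1 11
f 9 11 10
f 10 11 12
f 10 12 4
f 11 1 13
f 11 13 12
f 12 13 14
f 12 14 4
f 13 1 15
f 13 15 14
f 14 15 16
f 14 16 4
f 15 1 17
f 15 17 16
f 16 17 18
f 16 18 4
f 17 1 19
f 17 19 18
f 18 19 20
f 18 20 4
f 19 1 21
f 19 21 20
f 20 21 22
f 20 22 4
f 21 1 23
f 21 23 22
f 22 23 24
f 22 24 4
f 23 1 25
f 23 25 24
f 24 25 26
f 24 26 4
f 25 1 27
f 25 27 26
f 26 27 28
f 26 28 4
f 27 1 29
f 27 29 28
f 28 29 30
f 28 30 4
f 29 1 31
f 29 31 30
f 30 31 32
f 30 32 4
f 31 1 33
f 31 33 32
f 32 33 34
f 32 34 4
f 33 1 2
f 33 2 34
f 34 2 3
f 34 3 4
f 36 35 39
f 36 39 37
f 37 39 40
f 37 40 38
f 39 35 41
f 39 41 40
f 40 41 42
f 40 42 38
f 41 35 43
f 41 43 42
f 42 43 44
f 42 44 38
f 43 35 45
f 43 45 44
f 44 45 46
f 44 46 38
f 45 35 47
f 45 47 46
f 46 47 48
f 46 48 38
f 47 35 49
f 47 49 48
f 48 49 50
f 48 50 38
f 49 35 51
f 49 51 50
f 50 51 52
f 50 52 38
f 51 35 53
f 51 53 52
f 52 53 54
f 52 54 38
f 53 35 55
f 53 55 54
f 54 55 56
f 54 56 38
f 55 35 57
f 55 57 56
f 56 57 58
f 56 58 38
f 57 35 36
f 57 36 58
f 58 36 37
f 58 37 38



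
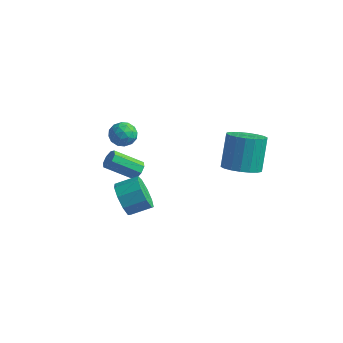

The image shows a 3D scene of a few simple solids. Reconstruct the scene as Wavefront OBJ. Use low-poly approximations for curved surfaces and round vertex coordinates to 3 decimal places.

v -1.359 -2.149 -4.137
v -0.814 -2.217 -5.031
v 0.065 -1.399 -4.558
v -0.481 -1.331 -3.663
v -1.29 -1.681 -5.074
v -0.412 -0.863 -4.601
v -1.798 -1.364 -4.678
v -0.92 -0.546 -4.205
v -2.101 -1.414 -4.029
v -1.223 -0.596 -3.555
v -2.057 -1.808 -3.43
v -1.179 -0.991 -2.957
v -1.686 -2.362 -3.162
v -0.808 -1.544 -2.689
v -1.162 -2.816 -3.35
v -0.284 -1.998 -2.877
v -0.731 -2.958 -3.906
v 0.148 -2.14 -3.433
v -0.593 -2.721 -4.57
v 0.285 -1.903 -4.097
v 3.717 1.075 -1.499
v 4.743 1.339 -1.462
v 4.429 2.31 0.316
v 3.403 2.045 0.279
v 4.55 1.701 -1.694
v 4.235 2.672 0.084
v 4.191 1.939 -1.887
v 3.877 2.91 -0.109
v 3.739 2.006 -2.004
v 3.425 2.977 -0.226
v 3.283 1.889 -2.02
v 2.968 2.86 -0.242
v 2.912 1.61 -1.934
v 2.598 2.581 -0.156
v 2.701 1.225 -1.761
v 2.387 2.196 0.017
v 2.691 0.81 -1.536
v 2.377 1.781 0.242
v 2.885 0.448 -1.304
v 2.57 1.419 0.474
v 3.243 0.21 -1.111
v 2.929 1.181 0.667
v 3.695 0.143 -0.994
v 3.381 1.114 0.784
v 4.152 0.26 -0.978
v 3.837 1.231 0.8
v 4.522 0.539 -1.064
v 4.208 1.51 0.714
v 4.733 0.924 -1.237
v 4.419 1.895 0.541
v -1.942 0.125 -3.648
v -1.592 0.16 -3.174
v -2.829 -0.71 -2.198
v -3.178 -0.745 -2.672
v -1.87 0.514 -3.21
v -3.107 -0.356 -2.234
v -2.19 0.64 -3.503
v -3.426 -0.23 -2.527
v -2.364 0.465 -3.881
v -3.601 -0.405 -2.905
v -2.291 0.09 -4.122
v -3.528 -0.78 -3.146
v -2.013 -0.264 -4.086
v -3.25 -1.134 -3.11
v -1.694 -0.39 -3.793
v -2.93 -1.26 -2.817
v -1.519 -0.215 -3.415
v -2.756 -1.085 -2.439
v -3.394 0.707 -0.795
v -2.587 0.649 -0.765
v -3.413 -0.089 -1.835
v -2.606 -0.147 -1.805
v -3.058 -0.484 -1.225
v -3.046 0.007 -0.581
v -2.954 0.553 -2.019
v -2.942 1.044 -1.375
v -2.315 0.553 -1.521
v -2.379 -0.087 -1.03
v -3.621 0.647 -1.57
v -3.685 0.007 -1.079
v -2.989 0.748 -0.688
v -3.011 -0.188 -1.912
v -3.277 -0.386 -1.57
v -2.802 -0.42 -1.553
v -3.259 0.371 -0.581
v -2.785 0.336 -0.563
v -3.061 -0.329 -0.833
v -3.215 0.224 -2.037
v -2.741 0.189 -2.019
v -3.198 0.98 -1.047
v -2.723 0.946 -1.03
v -2.939 0.889 -1.767
v -2.355 0.657 -1.115
v -2.366 0.19 -1.727
v -2.57 0.601 -1.852
v -2.563 0.89 -1.474
v -2.393 0.281 -0.827
v -2.404 -0.187 -1.439
v -2.669 -0.385 -1.097
v -2.662 -0.096 -0.719
v -2.233 0.225 -1.272
v -3.596 0.747 -1.161
v -3.607 0.279 -1.773
v -3.338 0.656 -1.881
v -3.331 0.945 -1.503
v -3.634 0.37 -0.873
v -3.645 -0.097 -1.485
v -3.437 -0.33 -1.126
v -3.43 -0.041 -0.748
v -3.767 0.335 -1.328
f 2 1 5
f 2 5 3
f 3 5 6
f 3 6 4
f 5 1 7
f 5 7 6
f 6 7 8
f 6 8 4
f 7 1 9
f 7 9 8
f 8 9 10
f 8 10 4
f 9 1 11
f 9 11 10
f 10 11 12
f 10 12 4
f 11 1 13
f 11 13 12
f 12 13 14
f 12 14 4
f 13 1 15
f 13 15 14
f 14 15 16
f 14 16 4
f 15 1 17
f 15 17 16
f 16 17 18
f 16 18 4
f 17 1 19
f 17 19 18
f 18 19 20
f 18 20 4
f 19 1 2
f 19 2 20
f 20 2 3
f 20 3 4
f 22 21 25
f 22 25 23
f 23 25 26
f 23 26 24
f 25 21 27
f 25 27 26
f 26 27 28
f 26 28 24
f 27 21 29
f 27 29 28
f 28 29 30
f 28 30 24
f 29 21 31
f 29 31 30
f 30 31 32
f 30 32 24
f 31 21 33
f 31 33 32
f 32 33 34
f 32 34 24
f 33 21 35
f 33 35 34
f 34 35 36
f 34 36 24
f 35 21 37
f 35 37 36
f 36 37 38
f 36 38 24
f 37 21 39
f 37 39 38
f 38 39 40
f 38 40 24
f 39 21 41
f 39 41 40
f 40 41 42
f 40 42 24
f 41 21 43
f 41 43 42
f 42 43 44
f 42 44 24
f 43 21 45
f 43 45 44
f 44 45 46
f 44 46 24
f 45 21 47
f 45 47 46
f 46 47 48
f 46 48 24
f 47 21 49
f 47 49 48
f 48 49 50
f 48 50 24
f 49 21 22
f 49 22 50
f 50 22 23
f 50 23 24
f 52 51 55
f 52 55 53
f 53 55 56
f 53 56 54
f 55 51 57
f 55 57 56
f 56 57 58
f 56 58 54
f 57 51 59
f 57 59 58
f 58 59 60
f 58 60 54
f 59 51 61
f 59 61 60
f 60 61 62
f 60 62 54
f 61 51 63
f 61 63 62
f 62 63 64
f 62 64 54
f 63 51 65
f 63 65 64
f 64 65 66
f 64 66 54
f 65 51 67
f 65 67 66
f 66 67 68
f 66 68 54
f 67 51 52
f 67 52 68
f 68 52 53
f 68 53 54
f 69 106 85
f 106 80 109
f 85 109 74
f 106 109 85
f 69 85 81
f 85 74 86
f 81 86 70
f 85 86 81
f 69 81 90
f 81 70 91
f 90 91 76
f 81 91 90
f 69 90 102
f 90 76 105
f 102 105 79
f 90 105 102
f 69 102 106
f 102 79 110
f 106 110 80
f 102 110 106
f 70 86 97
f 86 74 100
f 97 100 78
f 86 100 97
f 74 109 87
f 109 80 108
f 87 108 73
f 109 108 87
f 80 110 107
f 110 79 103
f 107 103 71
f 110 103 107
f 79 105 104
f 105 76 92
f 104 92 75
f 105 92 104
f 76 91 96
f 91 70 93
f 96 93 77
f 91 93 96
f 72 98 84
f 98 78 99
f 84 99 73
f 98 99 84
f 72 84 82
f 84 73 83
f 82 83 71
f 84 83 82
f 72 82 89
f 82 71 88
f 89 88 75
f 82 88 89
f 72 89 94
f 89 75 95
f 94 95 77
f 89 95 94
f 72 94 98
f 94 77 101
f 98 101 78
f 94 101 98
f 73 99 87
f 99 78 100
f 87 100 74
f 99 100 87
f 71 83 107
f 83 73 108
f 107 108 80
f 83 108 107
f 75 88 104
f 88 71 103
f 104 103 79
f 88 103 104
f 77 95 96
f 95 75 92
f 96 92 76
f 95 92 96
f 78 101 97
f 101 77 93
f 97 93 70
f 101 93 97



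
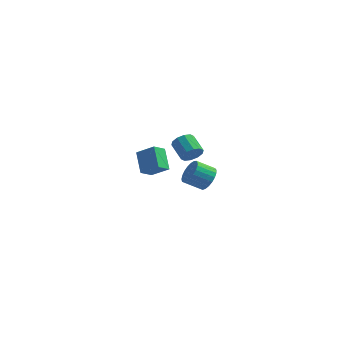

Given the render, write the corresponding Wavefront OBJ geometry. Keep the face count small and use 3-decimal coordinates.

v 3.135 -3.579 3.576
v 3.534 -3.413 4.273
v 2.643 -3.914 4.901
v 2.245 -4.081 4.204
v 3.346 -3.132 4.23
v 2.455 -3.633 4.859
v 3.121 -2.928 4.074
v 2.23 -3.43 4.703
v 2.899 -2.837 3.832
v 2.008 -3.338 4.461
v 2.718 -2.874 3.546
v 1.827 -3.376 4.175
v 2.608 -3.034 3.264
v 1.718 -3.535 3.893
v 2.59 -3.287 3.037
v 1.7 -3.788 3.666
v 2.667 -3.591 2.903
v 1.776 -4.092 3.532
v 2.824 -3.893 2.885
v 1.933 -4.394 3.514
v 3.035 -4.141 2.986
v 2.144 -4.642 3.615
v 3.264 -4.292 3.19
v 2.373 -4.793 3.819
v 3.47 -4.319 3.46
v 2.579 -4.82 4.089
v 3.618 -4.219 3.75
v 2.728 -4.72 4.379
v 3.683 -4.008 4.01
v 2.792 -4.509 4.639
v 3.653 -3.723 4.195
v 2.763 -4.224 4.824
v -4.204 3.193 1.068
v -3.055 3.186 1.795
v -3.87 4.041 0.546
v -2.721 4.034 1.274
v -3.499 2.226 -0.054
v -2.35 2.219 0.674
v -3.165 3.074 -0.575
v -2.016 3.067 0.152
v -0.677 3.375 1.491
v -0.138 3.793 1.778
v -1.064 4.523 2.455
v -1.603 4.105 2.169
v -0.272 3.985 1.386
v -1.198 4.716 2.063
v -0.562 3.945 1.034
v -1.488 4.675 1.711
v -0.895 3.687 0.857
v -1.821 4.417 1.534
v -1.145 3.31 0.922
v -2.071 4.04 1.599
v -1.216 2.957 1.205
v -2.142 3.687 1.882
v -1.082 2.764 1.597
v -2.008 3.495 2.274
v -0.792 2.805 1.949
v -1.718 3.535 2.626
v -0.459 3.063 2.126
v -1.385 3.793 2.803
v -0.209 3.44 2.061
v -1.135 4.17 2.738
f 2 1 5
f 2 5 3
f 3 5 6
f 3 6 4
f 5 1 7
f 5 7 6
f 6 7 8
f 6 8 4
f 7 1 9
f 7 9 8
f 8 9 10
f 8 10 4
f 9 1 11
f 9 11 10
f 10 11 12
f 10 12 4
f 11 1 13
f 11 13 12
f 12 13 14
f 12 14 4
f 13 1 15
f 13 15 14
f 14 15 16
f 14 16 4
f 15 1 17
f 15 17 16
f 16 17 18
f 16 18 4
f 17 1 19
f 17 19 18
f 18 19 20
f 18 20 4
f 19 1 21
f 19 21 20
f 20 21 22
f 20 22 4
f 21 1 23
f 21 23 22
f 22 23 24
f 22 24 4
f 23 1 25
f 23 25 24
f 24 25 26
f 24 26 4
f 25 1 27
f 25 27 26
f 26 27 28
f 26 28 4
f 27 1 29
f 27 29 28
f 28 29 30
f 28 30 4
f 29 1 31
f 29 31 30
f 30 31 32
f 30 32 4
f 31 1 2
f 31 2 32
f 32 2 3
f 32 3 4
f 34 36 33
f 37 34 33
f 33 36 35
f 35 37 33
f 34 40 36
f 38 34 37
f 38 40 34
f 36 40 35
f 39 37 35
f 35 40 39
f 39 38 37
f 40 38 39
f 42 41 45
f 42 45 43
f 43 45 46
f 43 46 44
f 45 41 47
f 45 47 46
f 46 47 48
f 46 48 44
f 47 41 49
f 47 49 48
f 48 49 50
f 48 50 44
f 49 41 51
f 49 51 50
f 50 51 52
f 50 52 44
f 51 41 53
f 51 53 52
f 52 53 54
f 52 54 44
f 53 41 55
f 53 55 54
f 54 55 56
f 54 56 44
f 55 41 57
f 55 57 56
f 56 57 58
f 56 58 44
f 57 41 59
f 57 59 58
f 58 59 60
f 58 60 44
f 59 41 61
f 59 61 60
f 60 61 62
f 60 62 44
f 61 41 42
f 61 42 62
f 62 42 43
f 62 43 44



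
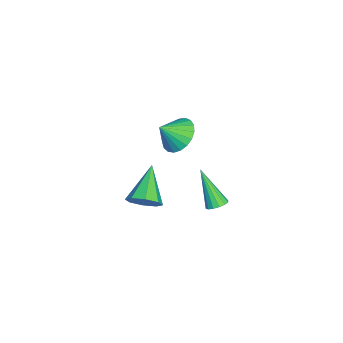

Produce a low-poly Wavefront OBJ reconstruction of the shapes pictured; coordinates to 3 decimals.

v -0.401 1.525 -2.847
v 0.111 1.407 -2.683
v -1.159 0.695 -1.073
v 0.059 1.669 -2.583
v -0.115 1.892 -2.553
v -0.366 2.016 -2.602
v -0.627 2.009 -2.717
v -0.827 1.873 -2.866
v -0.913 1.643 -3.01
v -0.862 1.381 -3.111
v -0.687 1.159 -3.141
v -0.436 1.034 -3.092
v -0.175 1.041 -2.977
v 0.025 1.178 -2.828
v 0.845 -1.615 -1.853
v 1.349 -1.494 -1.18
v -0.805 -1.445 -0.647
v 1.19 -0.936 -1.475
v 0.829 -0.777 -1.992
v 0.477 -1.108 -2.427
v 0.34 -1.736 -2.526
v 0.499 -2.294 -2.23
v 0.86 -2.453 -1.713
v 1.212 -2.122 -1.278
v 1.404 -0.038 3.4
v 2.208 -0.134 2.903
v 1.796 -0.802 4.18
v 2.298 0.162 3.148
v 2.233 0.424 3.436
v 2.026 0.606 3.719
v 1.71 0.677 3.946
v 1.342 0.624 4.079
v 0.985 0.456 4.094
v 0.7 0.203 3.99
v 0.537 -0.091 3.783
v 0.524 -0.377 3.51
v 0.663 -0.603 3.218
v 0.93 -0.732 2.958
v 1.28 -0.741 2.774
v 1.651 -0.629 2.698
v 1.979 -0.414 2.743
f 2 1 4
f 2 4 3
f 4 1 5
f 4 5 3
f 5 1 6
f 5 6 3
f 6 1 7
f 6 7 3
f 7 1 8
f 7 8 3
f 8 1 9
f 8 9 3
f 9 1 10
f 9 10 3
f 10 1 11
f 10 11 3
f 11 1 12
f 11 12 3
f 12 1 13
f 12 13 3
f 13 1 14
f 13 14 3
f 14 1 2
f 14 2 3
f 16 15 18
f 16 18 17
f 18 15 19
f 18 19 17
f 19 15 20
f 19 20 17
f 20 15 21
f 20 21 17
f 21 15 22
f 21 22 17
f 22 15 23
f 22 23 17
f 23 15 24
f 23 24 17
f 24 15 16
f 24 16 17
f 26 25 28
f 26 28 27
f 28 25 29
f 28 29 27
f 29 25 30
f 29 30 27
f 30 25 31
f 30 31 27
f 31 25 32
f 31 32 27
f 32 25 33
f 32 33 27
f 33 25 34
f 33 34 27
f 34 25 35
f 34 35 27
f 35 25 36
f 35 36 27
f 36 25 37
f 36 37 27
f 37 25 38
f 37 38 27
f 38 25 39
f 38 39 27
f 39 25 40
f 39 40 27
f 40 25 41
f 40 41 27
f 41 25 26
f 41 26 27



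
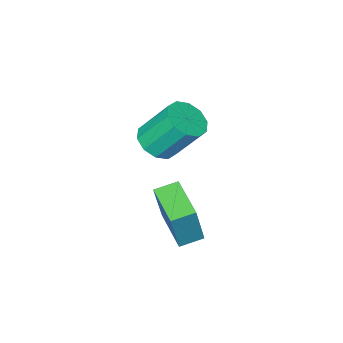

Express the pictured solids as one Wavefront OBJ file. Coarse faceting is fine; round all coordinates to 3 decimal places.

v 0.094 0.622 -1.923
v 0.543 0.765 -0.269
v 0.567 2.118 -2.181
v 1.017 2.261 -0.527
v 0.883 0.339 -2.113
v 1.333 0.482 -0.459
v 1.357 1.835 -2.371
v 1.806 1.978 -0.717
v -1.084 -2.47 -1.257
v -0.376 -2.648 -0.861
v -0.969 -1.768 0.593
v -1.676 -1.59 0.197
v -0.313 -2.201 -1.106
v -0.906 -1.321 0.348
v -0.545 -1.857 -1.408
v -1.137 -0.977 0.046
v -0.982 -1.748 -1.653
v -1.574 -0.868 -0.199
v -1.458 -1.914 -1.746
v -2.051 -1.034 -0.292
v -1.791 -2.292 -1.653
v -2.384 -1.412 -0.199
v -1.854 -2.739 -1.408
v -2.447 -1.859 0.046
v -1.623 -3.083 -1.106
v -2.215 -2.203 0.348
v -1.186 -3.192 -0.861
v -1.778 -2.312 0.593
v -0.709 -3.026 -0.768
v -1.302 -2.146 0.686
f 2 4 1
f 5 2 1
f 1 4 3
f 3 5 1
f 2 8 4
f 6 2 5
f 6 8 2
f 4 8 3
f 7 5 3
f 3 8 7
f 7 6 5
f 8 6 7
f 10 9 13
f 10 13 11
f 11 13 14
f 11 14 12
f 13 9 15
f 13 15 14
f 14 15 16
f 14 16 12
f 15 9 17
f 15 17 16
f 16 17 18
f 16 18 12
f 17 9 19
f 17 19 18
f 18 19 20
f 18 20 12
f 19 9 21
f 19 21 20
f 20 21 22
f 20 22 12
f 21 9 23
f 21 23 22
f 22 23 24
f 22 24 12
f 23 9 25
f 23 25 24
f 24 25 26
f 24 26 12
f 25 9 27
f 25 27 26
f 26 27 28
f 26 28 12
f 27 9 29
f 27 29 28
f 28 29 30
f 28 30 12
f 29 9 10
f 29 10 30
f 30 10 11
f 30 11 12



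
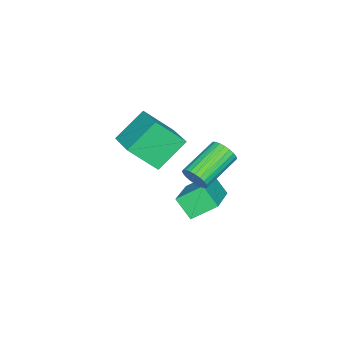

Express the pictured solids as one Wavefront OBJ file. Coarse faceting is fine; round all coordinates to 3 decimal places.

v 1.503 2.359 -0.532
v 1.027 3.188 0.089
v 1.689 3.014 -1.264
v 1.213 3.843 -0.643
v 3.407 2.797 0.343
v 2.931 3.626 0.964
v 3.593 3.452 -0.389
v 3.117 4.281 0.232
v 3.294 1.626 2.126
v 3.741 0.683 3.162
v 2.338 2.246 3.101
v 2.784 1.304 4.138
v 4.336 2.576 2.542
v 4.782 1.634 3.579
v 3.379 3.197 3.518
v 3.826 2.254 4.554
v 3.317 3.48 1.59
v 3.578 3.604 2.071
v 2.164 4.103 2.71
v 1.903 3.98 2.23
v 3.595 3.793 1.962
v 2.182 4.292 2.602
v 3.571 3.934 1.798
v 2.157 4.434 2.437
v 3.508 4.007 1.602
v 2.094 4.506 2.241
v 3.416 3.999 1.404
v 2.002 4.498 2.043
v 3.308 3.912 1.234
v 1.895 4.412 1.873
v 3.202 3.76 1.119
v 1.789 4.259 1.758
v 3.114 3.565 1.075
v 1.7 4.064 1.715
v 3.056 3.357 1.11
v 1.642 3.856 1.749
v 3.038 3.168 1.218
v 1.625 3.667 1.858
v 3.063 3.026 1.383
v 1.649 3.526 2.022
v 3.126 2.954 1.579
v 1.712 3.453 2.218
v 3.218 2.962 1.777
v 1.804 3.461 2.416
v 3.325 3.048 1.947
v 1.912 3.548 2.586
v 3.431 3.201 2.062
v 2.018 3.7 2.701
v 3.52 3.396 2.105
v 2.106 3.895 2.745
f 2 4 1
f 5 2 1
f 1 4 3
f 3 5 1
f 2 8 4
f 6 2 5
f 6 8 2
f 4 8 3
f 7 5 3
f 3 8 7
f 7 6 5
f 8 6 7
f 10 12 9
f 13 10 9
f 9 12 11
f 11 13 9
f 10 16 12
f 14 10 13
f 14 16 10
f 12 16 11
f 15 13 11
f 11 16 15
f 15 14 13
f 16 14 15
f 18 17 21
f 18 21 19
f 19 21 22
f 19 22 20
f 21 17 23
f 21 23 22
f 22 23 24
f 22 24 20
f 23 17 25
f 23 25 24
f 24 25 26
f 24 26 20
f 25 17 27
f 25 27 26
f 26 27 28
f 26 28 20
f 27 17 29
f 27 29 28
f 28 29 30
f 28 30 20
f 29 17 31
f 29 31 30
f 30 31 32
f 30 32 20
f 31 17 33
f 31 33 32
f 32 33 34
f 32 34 20
f 33 17 35
f 33 35 34
f 34 35 36
f 34 36 20
f 35 17 37
f 35 37 36
f 36 37 38
f 36 38 20
f 37 17 39
f 37 39 38
f 38 39 40
f 38 40 20
f 39 17 41
f 39 41 40
f 40 41 42
f 40 42 20
f 41 17 43
f 41 43 42
f 42 43 44
f 42 44 20
f 43 17 45
f 43 45 44
f 44 45 46
f 44 46 20
f 45 17 47
f 45 47 46
f 46 47 48
f 46 48 20
f 47 17 49
f 47 49 48
f 48 49 50
f 48 50 20
f 49 17 18
f 49 18 50
f 50 18 19
f 50 19 20



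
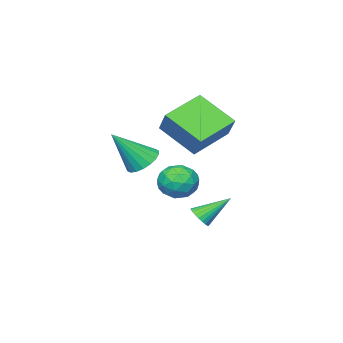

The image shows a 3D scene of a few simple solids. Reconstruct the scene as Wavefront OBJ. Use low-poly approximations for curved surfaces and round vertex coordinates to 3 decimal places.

v 1.034 2.47 2.523
v 1.71 2.431 2.026
v 2.166 1.79 4.117
v 1.727 2.779 2.162
v 1.607 3.065 2.37
v 1.373 3.234 2.608
v 1.072 3.251 2.829
v 0.764 3.114 2.99
v 0.509 2.849 3.058
v 0.358 2.509 3.02
v 0.341 2.162 2.884
v 0.461 1.875 2.676
v 0.695 1.706 2.438
v 0.996 1.689 2.217
v 1.304 1.826 2.056
v 1.559 2.091 1.988
v -0.897 3.732 1.524
v -0.13 4.247 1.321
v -0.13 2.453 1.179
v 0.637 2.968 0.976
v 0.338 2.897 1.871
v -0.136 3.687 2.084
v -0.124 3.013 0.416
v -0.598 3.803 0.629
v 0.348 3.802 0.636
v 0.634 3.731 1.536
v -0.894 2.969 0.964
v -0.608 2.898 1.864
v -0.581 4.102 1.453
v 0.321 2.598 1.047
v 0.145 2.556 1.573
v 0.596 2.859 1.454
v -0.585 3.773 1.901
v -0.133 4.076 1.782
v 0.142 3.282 2.105
v -0.127 2.624 0.718
v 0.325 2.927 0.599
v -0.856 3.841 1.046
v -0.405 4.144 0.927
v -0.402 3.418 0.395
v 0.151 4.143 0.931
v 0.602 3.391 0.728
v 0.155 3.418 0.399
v -0.124 3.882 0.524
v 0.319 4.101 1.46
v 0.77 3.349 1.257
v 0.594 3.308 1.783
v 0.315 3.772 1.908
v 0.6 3.84 1.057
v -1.03 3.351 1.243
v -0.579 2.599 1.04
v -0.575 2.928 0.592
v -0.854 3.392 0.717
v -0.862 3.309 1.772
v -0.411 2.557 1.569
v -0.136 2.818 1.976
v -0.415 3.282 2.101
v -0.86 2.86 1.443
v -1.601 3.208 -1.257
v -1.191 3.177 -0.82
v -2.639 4.032 -0.223
v -1.133 3.379 -0.923
v -1.146 3.555 -1.077
v -1.229 3.678 -1.258
v -1.368 3.73 -1.439
v -1.543 3.702 -1.592
v -1.727 3.599 -1.694
v -1.891 3.437 -1.73
v -2.012 3.239 -1.693
v -2.07 3.037 -1.591
v -2.057 2.861 -1.437
v -1.974 2.738 -1.256
v -1.835 2.686 -1.075
v -1.66 2.714 -0.922
v -1.476 2.817 -0.819
v -1.312 2.979 -0.784
v -3.348 1.25 4.213
v -2.878 2.044 5.238
v -3.653 2.974 3.017
v -3.184 3.768 4.043
v -1.396 1.072 3.457
v -0.927 1.866 4.483
v -1.702 2.796 2.262
v -1.232 3.59 3.287
f 2 1 4
f 2 4 3
f 4 1 5
f 4 5 3
f 5 1 6
f 5 6 3
f 6 1 7
f 6 7 3
f 7 1 8
f 7 8 3
f 8 1 9
f 8 9 3
f 9 1 10
f 9 10 3
f 10 1 11
f 10 11 3
f 11 1 12
f 11 12 3
f 12 1 13
f 12 13 3
f 13 1 14
f 13 14 3
f 14 1 15
f 14 15 3
f 15 1 16
f 15 16 3
f 16 1 2
f 16 2 3
f 17 54 33
f 54 28 57
f 33 57 22
f 54 57 33
f 17 33 29
f 33 22 34
f 29 34 18
f 33 34 29
f 17 29 38
f 29 18 39
f 38 39 24
f 29 39 38
f 17 38 50
f 38 24 53
f 50 53 27
f 38 53 50
f 17 50 54
f 50 27 58
f 54 58 28
f 50 58 54
f 18 34 45
f 34 22 48
f 45 48 26
f 34 48 45
f 22 57 35
f 57 28 56
f 35 56 21
f 57 56 35
f 28 58 55
f 58 27 51
f 55 51 19
f 58 51 55
f 27 53 52
f 53 24 40
f 52 40 23
f 53 40 52
f 24 39 44
f 39 18 41
f 44 41 25
f 39 41 44
f 20 46 32
f 46 26 47
f 32 47 21
f 46 47 32
f 20 32 30
f 32 21 31
f 30 31 19
f 32 31 30
f 20 30 37
f 30 19 36
f 37 36 23
f 30 36 37
f 20 37 42
f 37 23 43
f 42 43 25
f 37 43 42
f 20 42 46
f 42 25 49
f 46 49 26
f 42 49 46
f 21 47 35
f 47 26 48
f 35 48 22
f 47 48 35
f 19 31 55
f 31 21 56
f 55 56 28
f 31 56 55
f 23 36 52
f 36 19 51
f 52 51 27
f 36 51 52
f 25 43 44
f 43 23 40
f 44 40 24
f 43 40 44
f 26 49 45
f 49 25 41
f 45 41 18
f 49 41 45
f 60 59 62
f 60 62 61
f 62 59 63
f 62 63 61
f 63 59 64
f 63 64 61
f 64 59 65
f 64 65 61
f 65 59 66
f 65 66 61
f 66 59 67
f 66 67 61
f 67 59 68
f 67 68 61
f 68 59 69
f 68 69 61
f 69 59 70
f 69 70 61
f 70 59 71
f 70 71 61
f 71 59 72
f 71 72 61
f 72 59 73
f 72 73 61
f 73 59 74
f 73 74 61
f 74 59 75
f 74 75 61
f 75 59 76
f 75 76 61
f 76 59 60
f 76 60 61
f 78 80 77
f 81 78 77
f 77 80 79
f 79 81 77
f 78 84 80
f 82 78 81
f 82 84 78
f 80 84 79
f 83 81 79
f 79 84 83
f 83 82 81
f 84 82 83



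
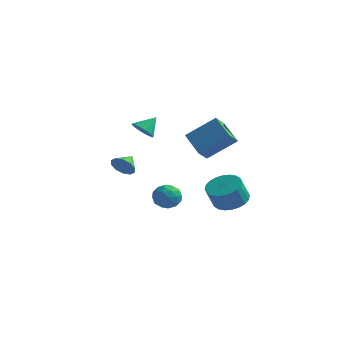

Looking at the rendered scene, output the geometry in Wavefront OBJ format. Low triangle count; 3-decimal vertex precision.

v 1.665 1.501 0.917
v 0.377 2.227 1.797
v 1.699 2.319 0.292
v 0.411 3.045 1.171
v 3.049 2.415 2.189
v 1.761 3.141 3.068
v 3.083 3.233 1.563
v 1.795 3.959 2.443
v -3.803 2.409 -1.365
v -3.547 2.752 -2.041
v -3.797 3.371 -0.875
v -4.041 2.757 -2.045
v -4.444 2.629 -1.789
v -4.603 2.417 -1.372
v -4.455 2.202 -0.952
v -4.059 2.066 -0.69
v -3.564 2.061 -0.686
v -3.161 2.189 -0.941
v -3.003 2.401 -1.359
v -3.15 2.616 -1.779
v 3.478 1.899 -2.269
v 4.481 1.627 -2.316
v 4.364 0.988 -1.098
v 3.362 1.261 -1.051
v 4.505 1.985 -2.126
v 4.388 1.346 -0.908
v 4.372 2.33 -1.957
v 4.256 1.691 -0.74
v 4.104 2.609 -1.837
v 3.987 1.97 -0.619
v 3.74 2.78 -1.782
v 3.623 2.141 -0.564
v 3.336 2.817 -1.801
v 3.22 2.178 -0.583
v 2.954 2.715 -1.891
v 2.838 2.076 -0.674
v 2.652 2.488 -2.039
v 2.536 1.849 -0.822
v 2.476 2.172 -2.222
v 2.359 1.533 -1.004
v 2.452 1.814 -2.412
v 2.335 1.175 -1.194
v 2.584 1.469 -2.58
v 2.468 0.83 -1.363
v 2.853 1.19 -2.701
v 2.736 0.551 -1.483
v 3.217 1.019 -2.756
v 3.1 0.38 -1.538
v 3.62 0.982 -2.737
v 3.504 0.343 -1.519
v 4.002 1.084 -2.646
v 3.886 0.445 -1.429
v 4.304 1.311 -2.498
v 4.188 0.672 -1.281
v -2.275 4.005 -3.44
v -1.746 4.143 -4.161
v -1.434 2.877 -3.039
v -0.905 3.015 -3.76
v -0.911 3.614 -3.083
v -1.431 4.311 -3.331
v -1.749 2.709 -3.869
v -2.269 3.406 -4.117
v -1.422 3.341 -4.426
v -0.904 3.901 -3.94
v -2.276 3.119 -3.26
v -1.758 3.679 -2.774
v -2.084 4.173 -3.836
v -1.096 2.847 -3.364
v -1.099 3.199 -2.966
v -0.788 3.28 -3.39
v -1.899 4.272 -3.348
v -1.588 4.353 -3.772
v -1.097 4.042 -3.138
v -1.592 2.667 -3.428
v -1.281 2.748 -3.852
v -2.392 3.74 -3.81
v -2.081 3.821 -4.234
v -2.083 2.978 -4.062
v -1.583 3.783 -4.416
v -1.089 3.12 -4.18
v -1.585 2.94 -4.244
v -1.89 3.35 -4.39
v -1.278 4.111 -4.13
v -0.784 3.448 -3.894
v -0.787 3.801 -3.496
v -1.093 4.21 -3.642
v -1.088 3.64 -4.286
v -2.396 3.572 -3.306
v -1.902 2.909 -3.07
v -2.087 2.81 -3.558
v -2.393 3.219 -3.704
v -2.091 3.9 -3.02
v -1.597 3.237 -2.784
v -1.29 3.67 -2.81
v -1.595 4.08 -2.956
v -2.092 3.38 -2.914
v -1.038 0.191 2.471
v -0.362 0.205 2.146
v -0.662 0.969 3.289
v -0.564 0.487 1.971
v -0.893 0.689 1.93
v -1.261 0.758 2.034
v -1.569 0.675 2.255
v -1.735 0.462 2.534
v -1.714 0.177 2.796
v -1.513 -0.105 2.971
v -1.184 -0.307 3.013
v -0.816 -0.376 2.909
v -0.508 -0.293 2.688
v -0.342 -0.08 2.409
f 2 4 1
f 5 2 1
f 1 4 3
f 3 5 1
f 2 8 4
f 6 2 5
f 6 8 2
f 4 8 3
f 7 5 3
f 3 8 7
f 7 6 5
f 8 6 7
f 10 9 12
f 10 12 11
f 12 9 13
f 12 13 11
f 13 9 14
f 13 14 11
f 14 9 15
f 14 15 11
f 15 9 16
f 15 16 11
f 16 9 17
f 16 17 11
f 17 9 18
f 17 18 11
f 18 9 19
f 18 19 11
f 19 9 20
f 19 20 11
f 20 9 10
f 20 10 11
f 22 21 25
f 22 25 23
f 23 25 26
f 23 26 24
f 25 21 27
f 25 27 26
f 26 27 28
f 26 28 24
f 27 21 29
f 27 29 28
f 28 29 30
f 28 30 24
f 29 21 31
f 29 31 30
f 30 31 32
f 30 32 24
f 31 21 33
f 31 33 32
f 32 33 34
f 32 34 24
f 33 21 35
f 33 35 34
f 34 35 36
f 34 36 24
f 35 21 37
f 35 37 36
f 36 37 38
f 36 38 24
f 37 21 39
f 37 39 38
f 38 39 40
f 38 40 24
f 39 21 41
f 39 41 40
f 40 41 42
f 40 42 24
f 41 21 43
f 41 43 42
f 42 43 44
f 42 44 24
f 43 21 45
f 43 45 44
f 44 45 46
f 44 46 24
f 45 21 47
f 45 47 46
f 46 47 48
f 46 48 24
f 47 21 49
f 47 49 48
f 48 49 50
f 48 50 24
f 49 21 51
f 49 51 50
f 50 51 52
f 50 52 24
f 51 21 53
f 51 53 52
f 52 53 54
f 52 54 24
f 53 21 22
f 53 22 54
f 54 22 23
f 54 23 24
f 55 92 71
f 92 66 95
f 71 95 60
f 92 95 71
f 55 71 67
f 71 60 72
f 67 72 56
f 71 72 67
f 55 67 76
f 67 56 77
f 76 77 62
f 67 77 76
f 55 76 88
f 76 62 91
f 88 91 65
f 76 91 88
f 55 88 92
f 88 65 96
f 92 96 66
f 88 96 92
f 56 72 83
f 72 60 86
f 83 86 64
f 72 86 83
f 60 95 73
f 95 66 94
f 73 94 59
f 95 94 73
f 66 96 93
f 96 65 89
f 93 89 57
f 96 89 93
f 65 91 90
f 91 62 78
f 90 78 61
f 91 78 90
f 62 77 82
f 77 56 79
f 82 79 63
f 77 79 82
f 58 84 70
f 84 64 85
f 70 85 59
f 84 85 70
f 58 70 68
f 70 59 69
f 68 69 57
f 70 69 68
f 58 68 75
f 68 57 74
f 75 74 61
f 68 74 75
f 58 75 80
f 75 61 81
f 80 81 63
f 75 81 80
f 58 80 84
f 80 63 87
f 84 87 64
f 80 87 84
f 59 85 73
f 85 64 86
f 73 86 60
f 85 86 73
f 57 69 93
f 69 59 94
f 93 94 66
f 69 94 93
f 61 74 90
f 74 57 89
f 90 89 65
f 74 89 90
f 63 81 82
f 81 61 78
f 82 78 62
f 81 78 82
f 64 87 83
f 87 63 79
f 83 79 56
f 87 79 83
f 98 97 100
f 98 100 99
f 100 97 101
f 100 101 99
f 101 97 102
f 101 102 99
f 102 97 103
f 102 103 99
f 103 97 104
f 103 104 99
f 104 97 105
f 104 105 99
f 105 97 106
f 105 106 99
f 106 97 107
f 106 107 99
f 107 97 108
f 107 108 99
f 108 97 109
f 108 109 99
f 109 97 110
f 109 110 99
f 110 97 98
f 110 98 99

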